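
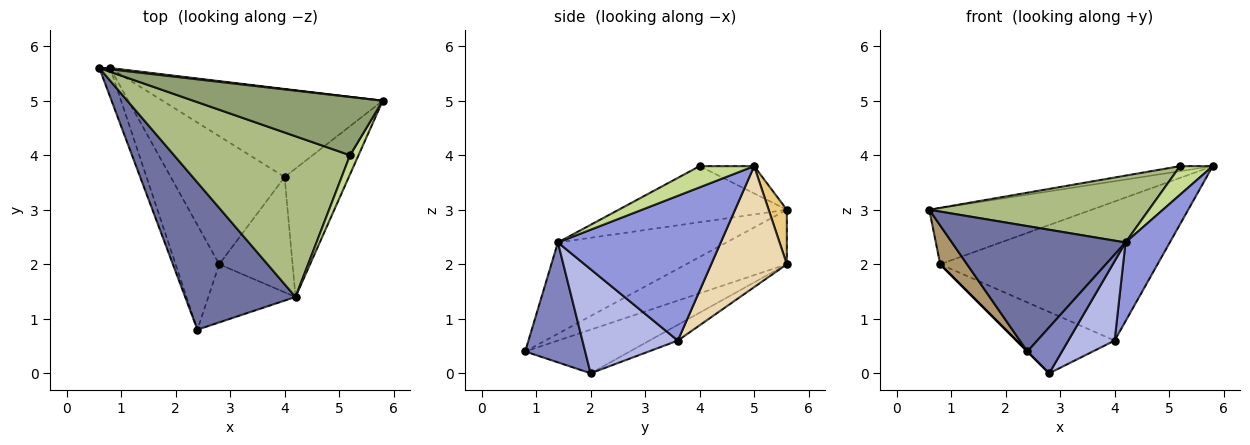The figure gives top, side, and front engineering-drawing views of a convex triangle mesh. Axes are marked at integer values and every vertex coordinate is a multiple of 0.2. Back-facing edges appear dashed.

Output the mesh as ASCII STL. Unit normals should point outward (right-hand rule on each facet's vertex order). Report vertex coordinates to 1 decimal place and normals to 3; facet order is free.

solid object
 facet normal -0.533 -0.549 0.644
  outer loop
   vertex 4.2 1.4 2.4
   vertex 0.6 5.6 3.0
   vertex 2.4 0.8 0.4
  endloop
 endfacet
 facet normal 0.733 -0.422 -0.533
  outer loop
   vertex 4.2 1.4 2.4
   vertex 2.4 0.8 0.4
   vertex 2.8 2.0 0.0
  endloop
 endfacet
 facet normal 0.887 -0.241 -0.393
  outer loop
   vertex 4.0 3.6 0.6
   vertex 5.8 5.0 3.8
   vertex 4.2 1.4 2.4
  endloop
 endfacet
 facet normal 0.760 -0.369 -0.535
  outer loop
   vertex 4.0 3.6 0.6
   vertex 4.2 1.4 2.4
   vertex 2.8 2.0 0.0
  endloop
 endfacet
 facet normal -0.142 0.085 0.986
  outer loop
   vertex 5.2 4.0 3.8
   vertex 5.8 5.0 3.8
   vertex 0.6 5.6 3.0
  endloop
 endfacet
 facet normal -0.282 -0.368 0.886
  outer loop
   vertex 5.2 4.0 3.8
   vertex 0.6 5.6 3.0
   vertex 4.2 1.4 2.4
  endloop
 endfacet
 facet normal 0.811 -0.487 0.324
  outer loop
   vertex 5.2 4.0 3.8
   vertex 4.2 1.4 2.4
   vertex 5.8 5.0 3.8
  endloop
 endfacet
 facet normal -0.124 0.428 -0.895
  outer loop
   vertex 0.8 5.6 2.0
   vertex 4.0 3.6 0.6
   vertex 2.8 2.0 0.0
  endloop
 endfacet
 facet normal -0.949 -0.253 -0.190
  outer loop
   vertex 0.8 5.6 2.0
   vertex 2.4 0.8 0.4
   vertex 0.6 5.6 3.0
  endloop
 endfacet
 facet normal -0.707 0.000 -0.707
  outer loop
   vertex 0.8 5.6 2.0
   vertex 2.8 2.0 0.0
   vertex 2.4 0.8 0.4
  endloop
 endfacet
 facet normal 0.111 0.994 0.022
  outer loop
   vertex 0.8 5.6 2.0
   vertex 0.6 5.6 3.0
   vertex 5.8 5.0 3.8
  endloop
 endfacet
 facet normal 0.282 0.811 -0.513
  outer loop
   vertex 0.8 5.6 2.0
   vertex 5.8 5.0 3.8
   vertex 4.0 3.6 0.6
  endloop
 endfacet
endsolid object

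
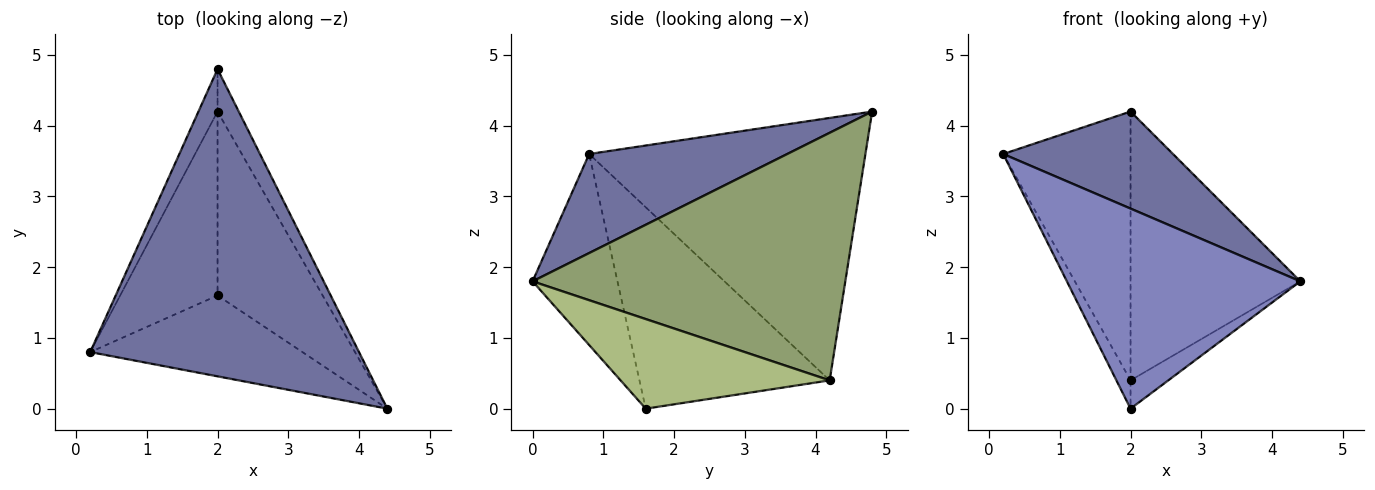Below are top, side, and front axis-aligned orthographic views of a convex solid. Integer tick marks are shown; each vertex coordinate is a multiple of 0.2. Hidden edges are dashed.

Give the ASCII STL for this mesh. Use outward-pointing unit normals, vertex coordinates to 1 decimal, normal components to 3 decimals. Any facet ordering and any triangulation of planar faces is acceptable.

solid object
 facet normal 0.331 -0.284 0.900
  outer loop
   vertex 2.0 4.8 4.2
   vertex 0.2 0.8 3.6
   vertex 4.4 0.0 1.8
  endloop
 endfacet
 facet normal -0.319 -0.879 -0.355
  outer loop
   vertex 2.0 1.6 0.0
   vertex 4.4 0.0 1.8
   vertex 0.2 0.8 3.6
  endloop
 endfacet
 facet normal -0.906 0.418 -0.066
  outer loop
   vertex 2.0 4.2 0.4
   vertex 0.2 0.8 3.6
   vertex 2.0 4.8 4.2
  endloop
 endfacet
 facet normal -0.898 0.067 -0.434
  outer loop
   vertex 2.0 4.2 0.4
   vertex 2.0 1.6 0.0
   vertex 0.2 0.8 3.6
  endloop
 endfacet
 facet normal 0.876 0.476 -0.075
  outer loop
   vertex 2.0 4.2 0.4
   vertex 2.0 4.8 4.2
   vertex 4.4 0.0 1.8
  endloop
 endfacet
 facet normal 0.644 0.116 -0.756
  outer loop
   vertex 2.0 4.2 0.4
   vertex 4.4 0.0 1.8
   vertex 2.0 1.6 0.0
  endloop
 endfacet
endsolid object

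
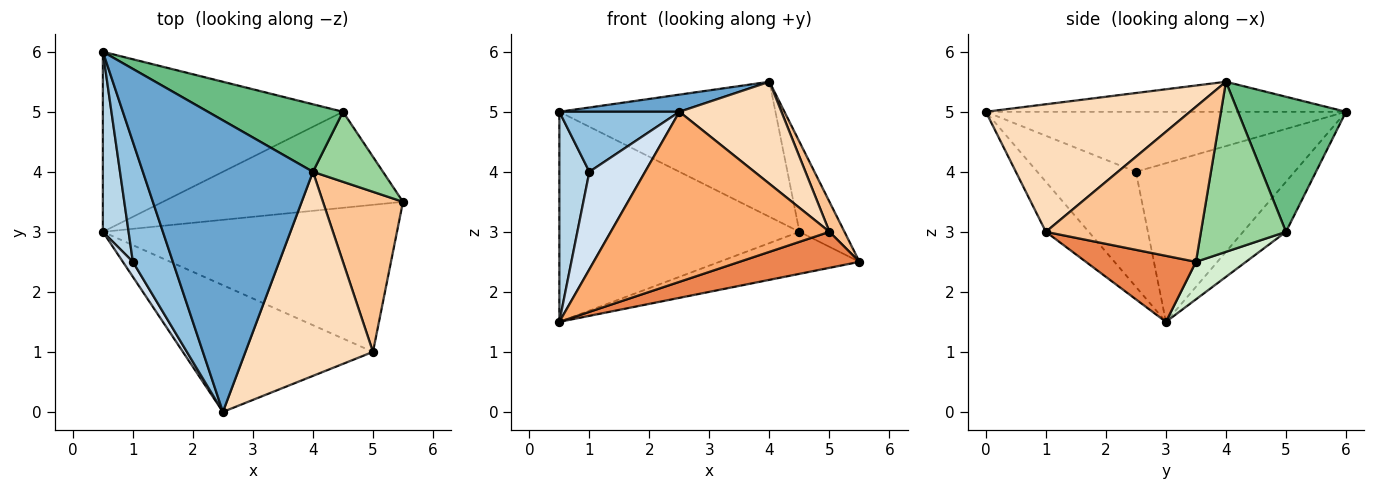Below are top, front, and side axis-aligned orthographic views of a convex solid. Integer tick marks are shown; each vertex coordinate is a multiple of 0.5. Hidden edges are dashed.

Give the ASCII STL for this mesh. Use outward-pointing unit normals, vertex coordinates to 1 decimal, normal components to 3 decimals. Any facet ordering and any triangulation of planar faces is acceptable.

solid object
 facet normal -0.173 -0.058 0.983
  outer loop
   vertex 4.0 4.0 5.5
   vertex 0.5 6.0 5.0
   vertex 2.5 0.0 5.0
  endloop
 endfacet
 facet normal -0.802 -0.267 0.535
  outer loop
   vertex 1.0 2.5 4.0
   vertex 2.5 0.0 5.0
   vertex 0.5 6.0 5.0
  endloop
 endfacet
 facet normal -0.970 -0.184 0.157
  outer loop
   vertex 1.0 2.5 4.0
   vertex 0.5 6.0 5.0
   vertex 0.5 3.0 1.5
  endloop
 endfacet
 facet normal -0.868 -0.491 0.075
  outer loop
   vertex 1.0 2.5 4.0
   vertex 0.5 3.0 1.5
   vertex 2.5 0.0 5.0
  endloop
 endfacet
 facet normal 0.213 -0.232 -0.949
  outer loop
   vertex 5.0 1.0 3.0
   vertex 0.5 3.0 1.5
   vertex 5.5 3.5 2.5
  endloop
 endfacet
 facet normal -0.155 -0.792 -0.590
  outer loop
   vertex 5.0 1.0 3.0
   vertex 2.5 0.0 5.0
   vertex 0.5 3.0 1.5
  endloop
 endfacet
 facet normal 0.885 -0.086 0.457
  outer loop
   vertex 5.0 1.0 3.0
   vertex 5.5 3.5 2.5
   vertex 4.0 4.0 5.5
  endloop
 endfacet
 facet normal 0.667 -0.333 0.667
  outer loop
   vertex 5.0 1.0 3.0
   vertex 4.0 4.0 5.5
   vertex 2.5 0.0 5.0
  endloop
 endfacet
 facet normal 0.408 0.816 0.408
  outer loop
   vertex 4.5 5.0 3.0
   vertex 0.5 6.0 5.0
   vertex 4.0 4.0 5.5
  endloop
 endfacet
 facet normal 0.831 0.440 0.342
  outer loop
   vertex 4.5 5.0 3.0
   vertex 4.0 4.0 5.5
   vertex 5.5 3.5 2.5
  endloop
 endfacet
 facet normal -0.134 0.752 -0.645
  outer loop
   vertex 4.5 5.0 3.0
   vertex 0.5 3.0 1.5
   vertex 0.5 6.0 5.0
  endloop
 endfacet
 facet normal 0.142 0.397 -0.907
  outer loop
   vertex 4.5 5.0 3.0
   vertex 5.5 3.5 2.5
   vertex 0.5 3.0 1.5
  endloop
 endfacet
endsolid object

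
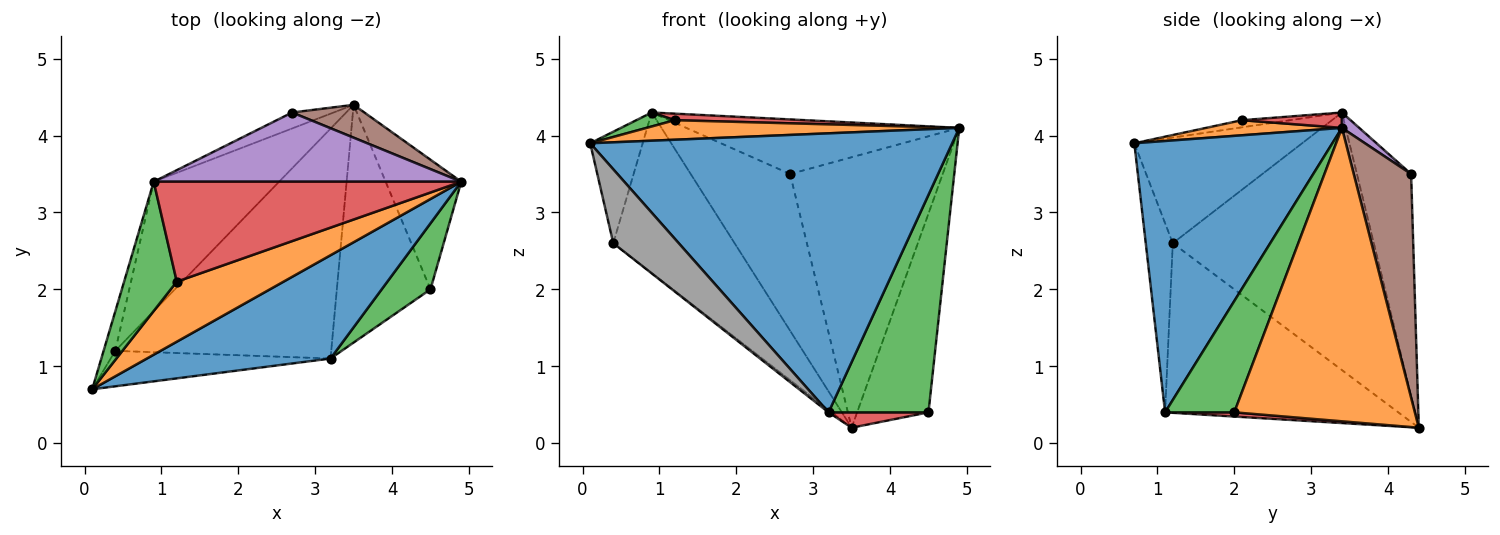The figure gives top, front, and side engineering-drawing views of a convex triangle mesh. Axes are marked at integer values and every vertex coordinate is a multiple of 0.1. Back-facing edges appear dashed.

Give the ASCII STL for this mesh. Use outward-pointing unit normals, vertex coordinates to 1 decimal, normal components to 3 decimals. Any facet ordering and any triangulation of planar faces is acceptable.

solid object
 facet normal 0.456 -0.834 0.309
  outer loop
   vertex 3.2 1.1 0.4
   vertex 4.9 3.4 4.1
   vertex 0.1 0.7 3.9
  endloop
 endfacet
 facet normal 0.133 -0.307 0.942
  outer loop
   vertex 1.2 2.1 4.2
   vertex 0.1 0.7 3.9
   vertex 4.9 3.4 4.1
  endloop
 endfacet
 facet normal -0.133 -0.107 0.985
  outer loop
   vertex 1.2 2.1 4.2
   vertex 0.9 3.4 4.3
   vertex 0.1 0.7 3.9
  endloop
 endfacet
 facet normal 0.050 -0.065 0.997
  outer loop
   vertex 1.2 2.1 4.2
   vertex 4.9 3.4 4.1
   vertex 0.9 3.4 4.3
  endloop
 endfacet
 facet normal 0.039 0.619 0.785
  outer loop
   vertex 2.7 4.3 3.5
   vertex 0.9 3.4 4.3
   vertex 4.9 3.4 4.1
  endloop
 endfacet
 facet normal 0.350 0.930 0.113
  outer loop
   vertex 2.7 4.3 3.5
   vertex 4.9 3.4 4.1
   vertex 3.5 4.4 0.2
  endloop
 endfacet
 facet normal -0.477 0.874 -0.089
  outer loop
   vertex 2.7 4.3 3.5
   vertex 3.5 4.4 0.2
   vertex 0.9 3.4 4.3
  endloop
 endfacet
 facet normal -0.349 -0.845 -0.405
  outer loop
   vertex 0.4 1.2 2.6
   vertex 3.2 1.1 0.4
   vertex 0.1 0.7 3.9
  endloop
 endfacet
 facet normal -0.618 0.008 -0.786
  outer loop
   vertex 0.4 1.2 2.6
   vertex 3.5 4.4 0.2
   vertex 3.2 1.1 0.4
  endloop
 endfacet
 facet normal -0.949 0.297 -0.105
  outer loop
   vertex 0.4 1.2 2.6
   vertex 0.1 0.7 3.9
   vertex 0.9 3.4 4.3
  endloop
 endfacet
 facet normal -0.790 0.477 -0.385
  outer loop
   vertex 0.4 1.2 2.6
   vertex 0.9 3.4 4.3
   vertex 3.5 4.4 0.2
  endloop
 endfacet
 facet normal 0.904 0.357 -0.233
  outer loop
   vertex 4.5 2.0 0.4
   vertex 3.5 4.4 0.2
   vertex 4.9 3.4 4.1
  endloop
 endfacet
 facet normal 0.552 -0.798 0.242
  outer loop
   vertex 4.5 2.0 0.4
   vertex 4.9 3.4 4.1
   vertex 3.2 1.1 0.4
  endloop
 endfacet
 facet normal 0.045 -0.064 -0.997
  outer loop
   vertex 4.5 2.0 0.4
   vertex 3.2 1.1 0.4
   vertex 3.5 4.4 0.2
  endloop
 endfacet
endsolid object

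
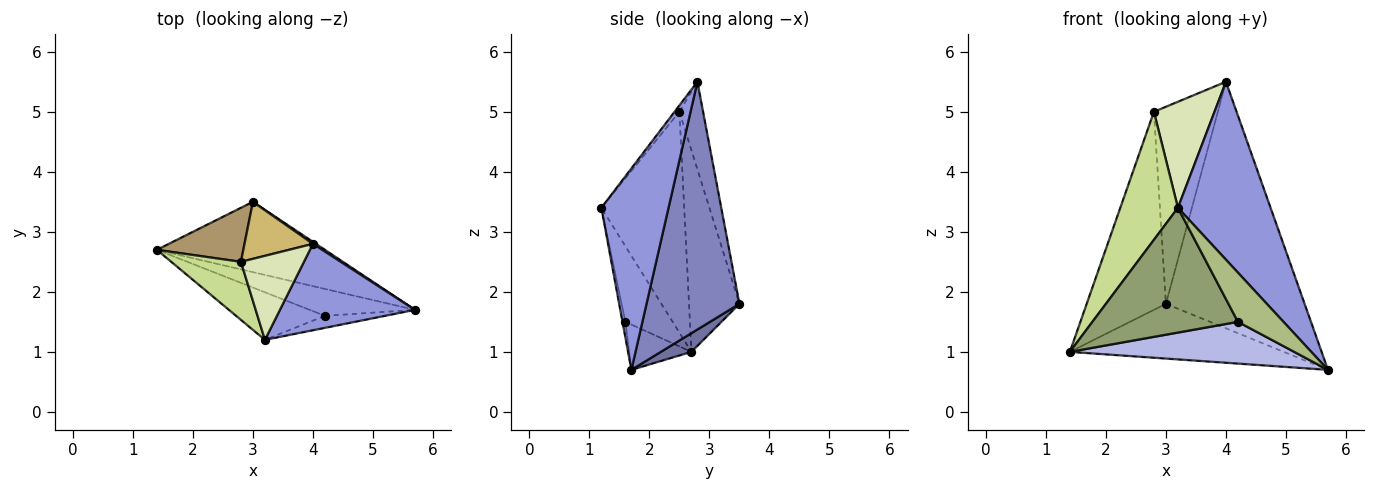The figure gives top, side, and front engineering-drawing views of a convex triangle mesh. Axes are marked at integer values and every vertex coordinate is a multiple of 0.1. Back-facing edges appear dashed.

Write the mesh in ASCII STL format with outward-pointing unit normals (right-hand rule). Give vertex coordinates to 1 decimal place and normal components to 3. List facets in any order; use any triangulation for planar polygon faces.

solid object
 facet normal 0.087 0.612 -0.786
  outer loop
   vertex 3.0 3.5 1.8
   vertex 5.7 1.7 0.7
   vertex 1.4 2.7 1.0
  endloop
 endfacet
 facet normal 0.557 0.831 0.007
  outer loop
   vertex 4.0 2.8 5.5
   vertex 5.7 1.7 0.7
   vertex 3.0 3.5 1.8
  endloop
 endfacet
 facet normal 0.546 -0.754 0.366
  outer loop
   vertex 3.2 1.2 3.4
   vertex 5.7 1.7 0.7
   vertex 4.0 2.8 5.5
  endloop
 endfacet
 facet normal -0.227 -0.818 -0.528
  outer loop
   vertex 4.2 1.6 1.5
   vertex 1.4 2.7 1.0
   vertex 5.7 1.7 0.7
  endloop
 endfacet
 facet normal -0.290 -0.894 -0.341
  outer loop
   vertex 4.2 1.6 1.5
   vertex 3.2 1.2 3.4
   vertex 1.4 2.7 1.0
  endloop
 endfacet
 facet normal -0.061 -0.970 -0.237
  outer loop
   vertex 4.2 1.6 1.5
   vertex 5.7 1.7 0.7
   vertex 3.2 1.2 3.4
  endloop
 endfacet
 facet normal -0.795 -0.553 0.251
  outer loop
   vertex 2.8 2.5 5.0
   vertex 1.4 2.7 1.0
   vertex 3.2 1.2 3.4
  endloop
 endfacet
 facet normal -0.063 -0.782 0.620
  outer loop
   vertex 2.8 2.5 5.0
   vertex 3.2 1.2 3.4
   vertex 4.0 2.8 5.5
  endloop
 endfacet
 facet normal -0.523 0.822 0.224
  outer loop
   vertex 2.8 2.5 5.0
   vertex 3.0 3.5 1.8
   vertex 1.4 2.7 1.0
  endloop
 endfacet
 facet normal -0.335 0.905 0.262
  outer loop
   vertex 2.8 2.5 5.0
   vertex 4.0 2.8 5.5
   vertex 3.0 3.5 1.8
  endloop
 endfacet
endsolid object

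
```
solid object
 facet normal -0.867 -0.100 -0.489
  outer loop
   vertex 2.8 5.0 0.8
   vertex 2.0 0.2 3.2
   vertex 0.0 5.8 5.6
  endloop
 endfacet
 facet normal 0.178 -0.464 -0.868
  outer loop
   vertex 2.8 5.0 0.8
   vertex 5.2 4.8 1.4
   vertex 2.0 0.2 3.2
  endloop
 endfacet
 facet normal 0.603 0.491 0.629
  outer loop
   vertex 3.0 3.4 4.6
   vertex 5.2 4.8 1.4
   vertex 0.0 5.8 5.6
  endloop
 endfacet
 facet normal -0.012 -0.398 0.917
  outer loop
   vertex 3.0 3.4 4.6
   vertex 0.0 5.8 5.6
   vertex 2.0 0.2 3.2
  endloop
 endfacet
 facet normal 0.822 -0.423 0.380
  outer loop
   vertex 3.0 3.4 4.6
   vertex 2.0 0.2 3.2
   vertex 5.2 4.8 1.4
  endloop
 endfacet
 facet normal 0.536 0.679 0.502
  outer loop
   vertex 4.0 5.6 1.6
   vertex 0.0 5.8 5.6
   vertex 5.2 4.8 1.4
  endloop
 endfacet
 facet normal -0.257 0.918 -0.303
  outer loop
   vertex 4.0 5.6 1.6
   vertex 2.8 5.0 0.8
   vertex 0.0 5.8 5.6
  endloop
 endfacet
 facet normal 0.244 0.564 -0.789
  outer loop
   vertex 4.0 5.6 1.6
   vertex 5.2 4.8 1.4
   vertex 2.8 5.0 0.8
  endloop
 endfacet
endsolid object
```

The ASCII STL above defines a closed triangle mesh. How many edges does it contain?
12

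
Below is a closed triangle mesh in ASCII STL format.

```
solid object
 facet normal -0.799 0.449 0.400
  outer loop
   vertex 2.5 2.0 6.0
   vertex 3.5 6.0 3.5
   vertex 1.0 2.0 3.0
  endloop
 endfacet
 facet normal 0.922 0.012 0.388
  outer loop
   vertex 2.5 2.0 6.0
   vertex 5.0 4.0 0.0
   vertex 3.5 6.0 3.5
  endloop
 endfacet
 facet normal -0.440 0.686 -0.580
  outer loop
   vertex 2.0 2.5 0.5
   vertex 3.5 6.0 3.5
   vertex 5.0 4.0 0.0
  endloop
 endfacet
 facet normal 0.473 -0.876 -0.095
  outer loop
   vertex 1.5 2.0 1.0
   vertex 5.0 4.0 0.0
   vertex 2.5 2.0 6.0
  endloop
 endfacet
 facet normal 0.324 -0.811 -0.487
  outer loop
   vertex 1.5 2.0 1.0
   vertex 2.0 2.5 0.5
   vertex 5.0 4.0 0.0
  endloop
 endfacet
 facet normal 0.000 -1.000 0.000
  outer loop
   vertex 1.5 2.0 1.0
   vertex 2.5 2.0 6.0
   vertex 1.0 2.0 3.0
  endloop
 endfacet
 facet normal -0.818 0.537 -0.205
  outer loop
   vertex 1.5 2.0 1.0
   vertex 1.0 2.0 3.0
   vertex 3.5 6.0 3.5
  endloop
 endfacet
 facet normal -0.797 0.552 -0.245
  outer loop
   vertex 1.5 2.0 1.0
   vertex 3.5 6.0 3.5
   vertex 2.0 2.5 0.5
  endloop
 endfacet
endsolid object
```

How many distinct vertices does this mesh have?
6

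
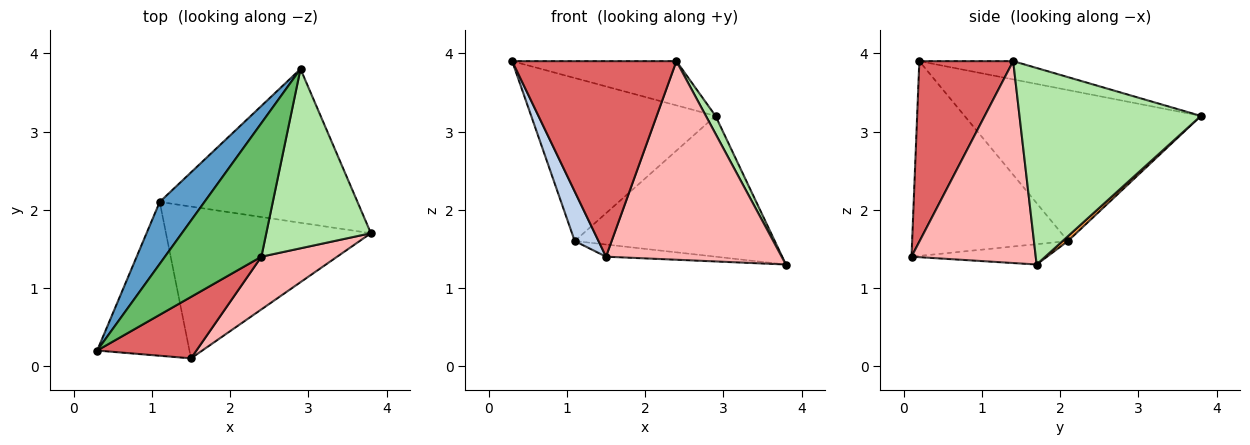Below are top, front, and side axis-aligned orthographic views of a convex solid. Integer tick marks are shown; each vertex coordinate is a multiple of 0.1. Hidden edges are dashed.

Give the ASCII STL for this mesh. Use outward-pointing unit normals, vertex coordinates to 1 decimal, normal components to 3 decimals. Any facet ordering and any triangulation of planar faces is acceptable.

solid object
 facet normal -0.768 0.599 0.228
  outer loop
   vertex 1.1 2.1 1.6
   vertex 0.3 0.2 3.9
   vertex 2.9 3.8 3.2
  endloop
 endfacet
 facet normal -0.895 -0.137 -0.424
  outer loop
   vertex 1.1 2.1 1.6
   vertex 1.5 0.1 1.4
   vertex 0.3 0.2 3.9
  endloop
 endfacet
 facet normal 0.018 0.675 -0.738
  outer loop
   vertex 1.1 2.1 1.6
   vertex 2.9 3.8 3.2
   vertex 3.8 1.7 1.3
  endloop
 endfacet
 facet normal -0.098 0.080 -0.992
  outer loop
   vertex 1.1 2.1 1.6
   vertex 3.8 1.7 1.3
   vertex 1.5 0.1 1.4
  endloop
 endfacet
 facet normal -0.177 0.309 0.934
  outer loop
   vertex 2.4 1.4 3.9
   vertex 2.9 3.8 3.2
   vertex 0.3 0.2 3.9
  endloop
 endfacet
 facet normal 0.882 -0.047 0.469
  outer loop
   vertex 2.4 1.4 3.9
   vertex 3.8 1.7 1.3
   vertex 2.9 3.8 3.2
  endloop
 endfacet
 facet normal 0.479 -0.838 0.263
  outer loop
   vertex 2.4 1.4 3.9
   vertex 0.3 0.2 3.9
   vertex 1.5 0.1 1.4
  endloop
 endfacet
 facet normal 0.564 -0.798 0.212
  outer loop
   vertex 2.4 1.4 3.9
   vertex 1.5 0.1 1.4
   vertex 3.8 1.7 1.3
  endloop
 endfacet
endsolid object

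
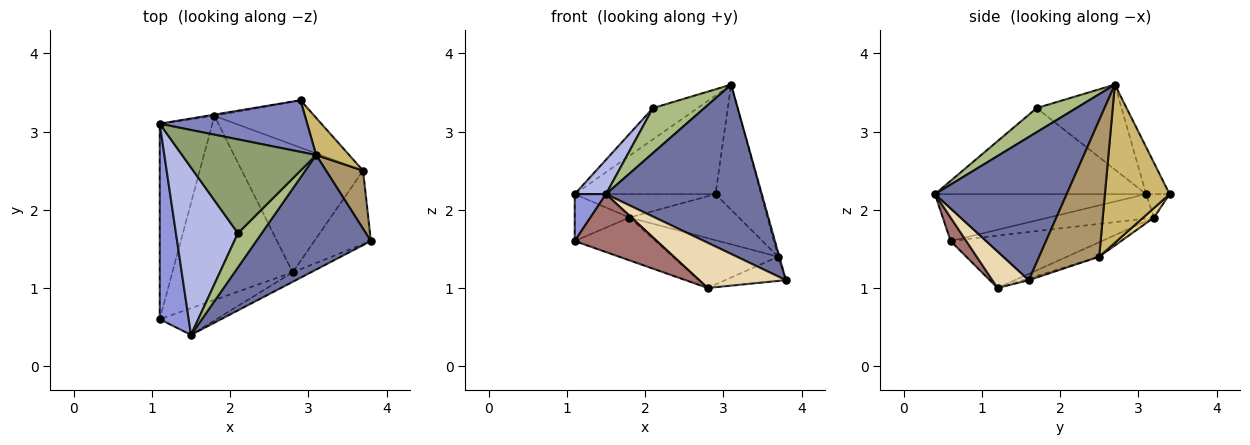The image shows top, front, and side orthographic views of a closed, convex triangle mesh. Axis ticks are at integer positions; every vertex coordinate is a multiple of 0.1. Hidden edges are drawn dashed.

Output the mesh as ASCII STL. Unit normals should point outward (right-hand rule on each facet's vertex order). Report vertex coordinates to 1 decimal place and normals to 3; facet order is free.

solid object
 facet normal 0.574 -0.678 0.459
  outer loop
   vertex 3.1 2.7 3.6
   vertex 1.5 0.4 2.2
   vertex 3.8 1.6 1.1
  endloop
 endfacet
 facet normal -0.146 0.876 0.459
  outer loop
   vertex 2.9 3.4 2.2
   vertex 1.1 3.1 2.2
   vertex 3.1 2.7 3.6
  endloop
 endfacet
 facet normal -0.844 -0.125 0.521
  outer loop
   vertex 1.1 0.6 1.6
   vertex 1.5 0.4 2.2
   vertex 1.1 3.1 2.2
  endloop
 endfacet
 facet normal -0.806 -0.119 0.580
  outer loop
   vertex 2.1 1.7 3.3
   vertex 1.1 3.1 2.2
   vertex 1.5 0.4 2.2
  endloop
 endfacet
 facet normal -0.515 0.271 0.813
  outer loop
   vertex 2.1 1.7 3.3
   vertex 3.1 2.7 3.6
   vertex 1.1 3.1 2.2
  endloop
 endfacet
 facet normal 0.523 -0.678 0.516
  outer loop
   vertex 2.1 1.7 3.3
   vertex 1.5 0.4 2.2
   vertex 3.1 2.7 3.6
  endloop
 endfacet
 facet normal -0.164 0.985 -0.055
  outer loop
   vertex 1.8 3.2 1.9
   vertex 1.1 3.1 2.2
   vertex 2.9 3.4 2.2
  endloop
 endfacet
 facet normal -0.410 0.213 -0.887
  outer loop
   vertex 1.8 3.2 1.9
   vertex 1.1 0.6 1.6
   vertex 1.1 3.1 2.2
  endloop
 endfacet
 facet normal 0.965 0.020 0.261
  outer loop
   vertex 3.7 2.5 1.4
   vertex 3.1 2.7 3.6
   vertex 3.8 1.6 1.1
  endloop
 endfacet
 facet normal 0.806 0.567 0.168
  outer loop
   vertex 3.7 2.5 1.4
   vertex 2.9 3.4 2.2
   vertex 3.1 2.7 3.6
  endloop
 endfacet
 facet normal 0.068 0.696 -0.715
  outer loop
   vertex 3.7 2.5 1.4
   vertex 1.8 3.2 1.9
   vertex 2.9 3.4 2.2
  endloop
 endfacet
 facet normal 0.381 -0.905 -0.190
  outer loop
   vertex 2.8 1.2 1.0
   vertex 3.8 1.6 1.1
   vertex 1.5 0.4 2.2
  endloop
 endfacet
 facet normal 0.170 -0.895 -0.412
  outer loop
   vertex 2.8 1.2 1.0
   vertex 1.5 0.4 2.2
   vertex 1.1 0.6 1.6
  endloop
 endfacet
 facet normal -0.390 0.209 -0.897
  outer loop
   vertex 2.8 1.2 1.0
   vertex 1.1 0.6 1.6
   vertex 1.8 3.2 1.9
  endloop
 endfacet
 facet normal -0.030 0.313 -0.949
  outer loop
   vertex 2.8 1.2 1.0
   vertex 3.7 2.5 1.4
   vertex 3.8 1.6 1.1
  endloop
 endfacet
 facet normal -0.111 0.361 -0.926
  outer loop
   vertex 2.8 1.2 1.0
   vertex 1.8 3.2 1.9
   vertex 3.7 2.5 1.4
  endloop
 endfacet
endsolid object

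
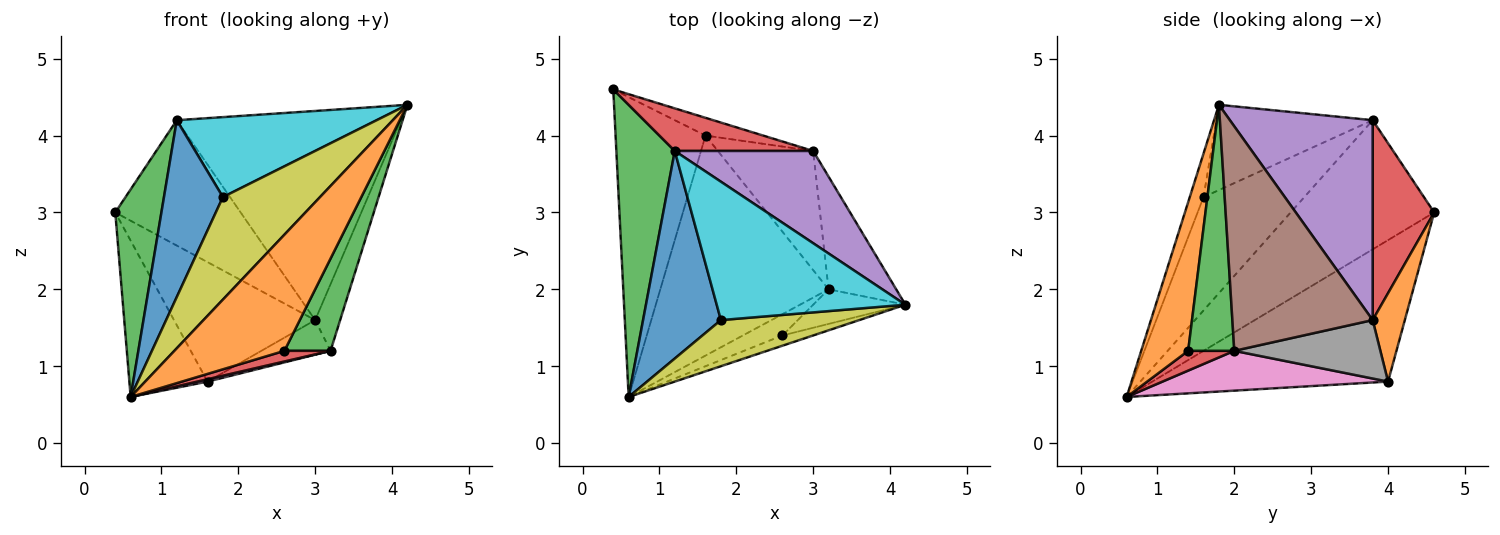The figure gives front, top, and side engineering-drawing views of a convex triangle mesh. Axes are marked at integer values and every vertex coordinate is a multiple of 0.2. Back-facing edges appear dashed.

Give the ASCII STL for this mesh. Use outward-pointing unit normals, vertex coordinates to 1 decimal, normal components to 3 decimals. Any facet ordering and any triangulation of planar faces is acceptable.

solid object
 facet normal -0.813 0.269 -0.517
  outer loop
   vertex 1.6 4.0 0.8
   vertex 0.6 0.6 0.6
   vertex 0.4 4.6 3.0
  endloop
 endfacet
 facet normal 0.220 0.965 -0.143
  outer loop
   vertex 1.6 4.0 0.8
   vertex 0.4 4.6 3.0
   vertex 3.0 3.8 1.6
  endloop
 endfacet
 facet normal -0.874 -0.281 0.396
  outer loop
   vertex 1.2 3.8 4.2
   vertex 0.4 4.6 3.0
   vertex 0.6 0.6 0.6
  endloop
 endfacet
 facet normal 0.421 0.859 0.292
  outer loop
   vertex 1.2 3.8 4.2
   vertex 3.0 3.8 1.6
   vertex 0.4 4.6 3.0
  endloop
 endfacet
 facet normal 0.504 0.790 0.349
  outer loop
   vertex 1.2 3.8 4.2
   vertex 4.2 1.8 4.4
   vertex 3.0 3.8 1.6
  endloop
 endfacet
 facet normal 0.944 0.168 -0.284
  outer loop
   vertex 3.2 2.0 1.2
   vertex 3.0 3.8 1.6
   vertex 4.2 1.8 4.4
  endloop
 endfacet
 facet normal 0.230 -0.010 -0.973
  outer loop
   vertex 3.2 2.0 1.2
   vertex 0.6 0.6 0.6
   vertex 1.6 4.0 0.8
  endloop
 endfacet
 facet normal 0.507 0.240 -0.828
  outer loop
   vertex 3.2 2.0 1.2
   vertex 1.6 4.0 0.8
   vertex 3.0 3.8 1.6
  endloop
 endfacet
 facet normal -0.128 -0.904 0.407
  outer loop
   vertex 1.8 1.6 3.2
   vertex 0.6 0.6 0.6
   vertex 4.2 1.8 4.4
  endloop
 endfacet
 facet normal -0.364 -0.466 0.806
  outer loop
   vertex 1.8 1.6 3.2
   vertex 4.2 1.8 4.4
   vertex 1.2 3.8 4.2
  endloop
 endfacet
 facet normal -0.743 -0.434 0.510
  outer loop
   vertex 1.8 1.6 3.2
   vertex 1.2 3.8 4.2
   vertex 0.6 0.6 0.6
  endloop
 endfacet
 facet normal 0.391 -0.917 -0.081
  outer loop
   vertex 2.6 1.4 1.2
   vertex 4.2 1.8 4.4
   vertex 0.6 0.6 0.6
  endloop
 endfacet
 facet normal 0.683 -0.683 -0.256
  outer loop
   vertex 2.6 1.4 1.2
   vertex 3.2 2.0 1.2
   vertex 4.2 1.8 4.4
  endloop
 endfacet
 facet normal 0.408 -0.408 -0.816
  outer loop
   vertex 2.6 1.4 1.2
   vertex 0.6 0.6 0.6
   vertex 3.2 2.0 1.2
  endloop
 endfacet
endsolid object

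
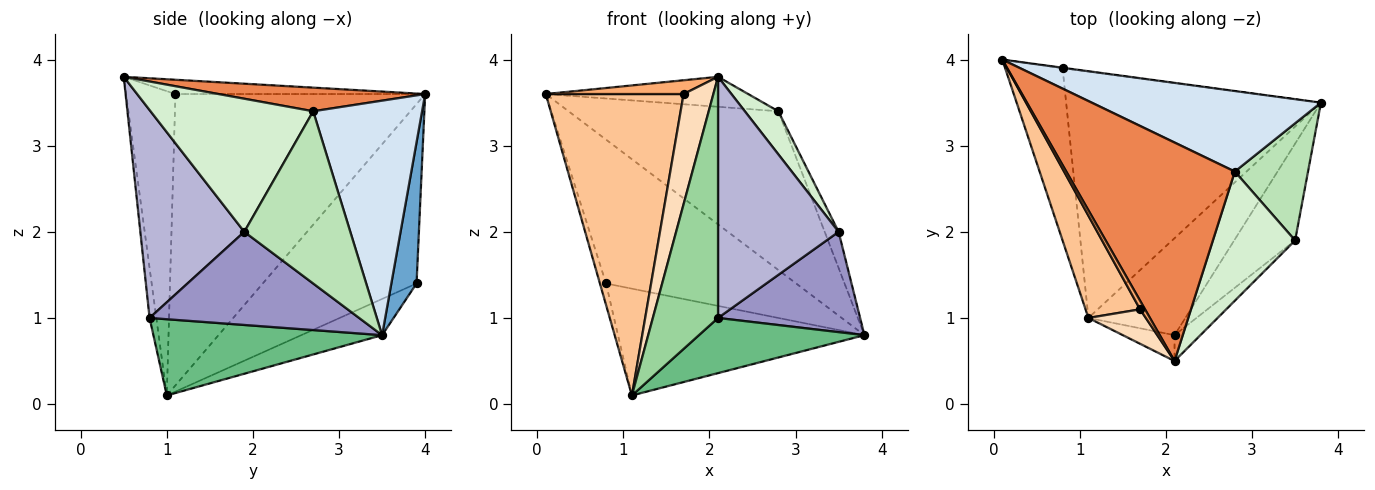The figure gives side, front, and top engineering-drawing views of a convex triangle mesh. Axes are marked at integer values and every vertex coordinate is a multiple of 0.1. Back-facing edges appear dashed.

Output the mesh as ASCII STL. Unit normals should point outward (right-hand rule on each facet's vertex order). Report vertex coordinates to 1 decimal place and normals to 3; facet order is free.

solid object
 facet normal 0.132 0.991 -0.003
  outer loop
   vertex 0.8 3.9 1.4
   vertex 0.1 4.0 3.6
   vertex 3.8 3.5 0.8
  endloop
 endfacet
 facet normal -0.952 0.038 -0.305
  outer loop
   vertex 0.8 3.9 1.4
   vertex 1.1 1.0 0.1
   vertex 0.1 4.0 3.6
  endloop
 endfacet
 facet normal -0.129 0.394 -0.910
  outer loop
   vertex 0.8 3.9 1.4
   vertex 3.8 3.5 0.8
   vertex 1.1 1.0 0.1
  endloop
 endfacet
 facet normal 0.420 0.809 0.411
  outer loop
   vertex 2.8 2.7 3.4
   vertex 3.8 3.5 0.8
   vertex 0.1 4.0 3.6
  endloop
 endfacet
 facet normal 0.138 0.135 0.981
  outer loop
   vertex 2.8 2.7 3.4
   vertex 0.1 4.0 3.6
   vertex 2.1 0.5 3.8
  endloop
 endfacet
 facet normal -0.838 -0.462 0.289
  outer loop
   vertex 1.7 1.1 3.6
   vertex 2.1 0.5 3.8
   vertex 0.1 4.0 3.6
  endloop
 endfacet
 facet normal -0.864 -0.477 0.162
  outer loop
   vertex 1.7 1.1 3.6
   vertex 0.1 4.0 3.6
   vertex 1.1 1.0 0.1
  endloop
 endfacet
 facet normal -0.845 -0.510 0.159
  outer loop
   vertex 1.7 1.1 3.6
   vertex 1.1 1.0 0.1
   vertex 2.1 0.5 3.8
  endloop
 endfacet
 facet normal 0.564 -0.408 -0.718
  outer loop
   vertex 2.1 0.8 1.0
   vertex 1.1 1.0 0.1
   vertex 3.8 3.5 0.8
  endloop
 endfacet
 facet normal -0.102 -0.989 -0.106
  outer loop
   vertex 2.1 0.8 1.0
   vertex 2.1 0.5 3.8
   vertex 1.1 1.0 0.1
  endloop
 endfacet
 facet normal 0.914 0.120 0.388
  outer loop
   vertex 3.5 1.9 2.0
   vertex 3.8 3.5 0.8
   vertex 2.8 2.7 3.4
  endloop
 endfacet
 facet normal 0.838 -0.173 0.518
  outer loop
   vertex 3.5 1.9 2.0
   vertex 2.8 2.7 3.4
   vertex 2.1 0.5 3.8
  endloop
 endfacet
 facet normal 0.728 -0.494 -0.476
  outer loop
   vertex 3.5 1.9 2.0
   vertex 2.1 0.8 1.0
   vertex 3.8 3.5 0.8
  endloop
 endfacet
 facet normal 0.651 -0.755 -0.081
  outer loop
   vertex 3.5 1.9 2.0
   vertex 2.1 0.5 3.8
   vertex 2.1 0.8 1.0
  endloop
 endfacet
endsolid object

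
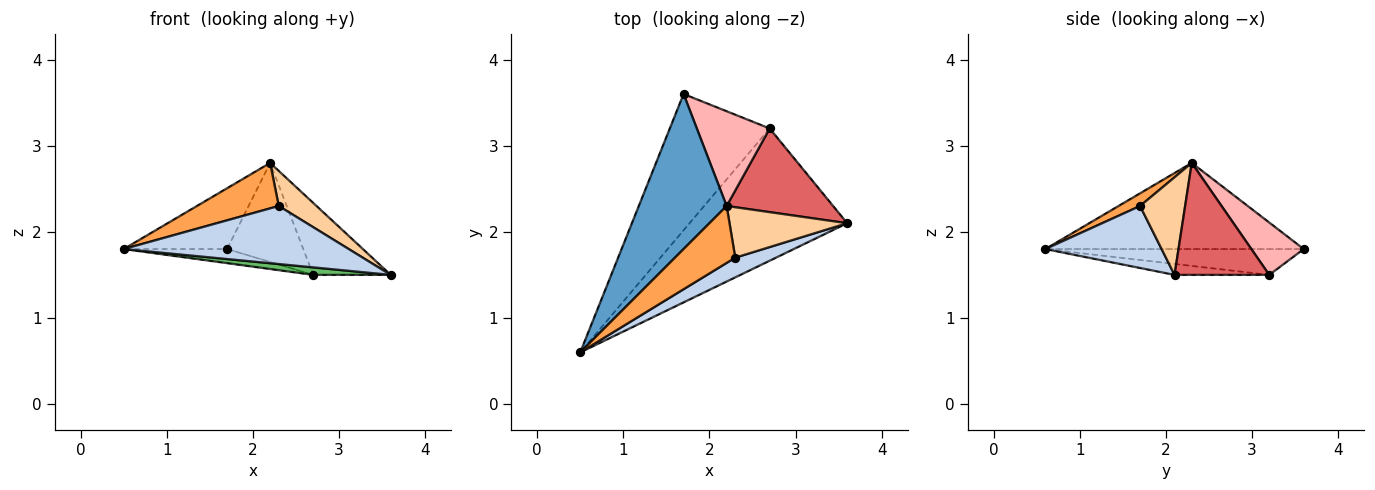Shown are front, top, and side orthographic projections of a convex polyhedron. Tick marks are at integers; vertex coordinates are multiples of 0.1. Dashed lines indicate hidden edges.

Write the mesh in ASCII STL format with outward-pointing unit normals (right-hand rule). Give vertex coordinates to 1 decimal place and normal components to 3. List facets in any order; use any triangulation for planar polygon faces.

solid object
 facet normal -0.674 0.270 0.688
  outer loop
   vertex 2.2 2.3 2.8
   vertex 1.7 3.6 1.8
   vertex 0.5 0.6 1.8
  endloop
 endfacet
 facet normal 0.439 -0.851 0.289
  outer loop
   vertex 2.3 1.7 2.3
   vertex 0.5 0.6 1.8
   vertex 3.6 2.1 1.5
  endloop
 endfacet
 facet normal 0.162 -0.616 0.771
  outer loop
   vertex 2.3 1.7 2.3
   vertex 2.2 2.3 2.8
   vertex 0.5 0.6 1.8
  endloop
 endfacet
 facet normal 0.563 -0.472 0.679
  outer loop
   vertex 2.3 1.7 2.3
   vertex 3.6 2.1 1.5
   vertex 2.2 2.3 2.8
  endloop
 endfacet
 facet normal -0.069 -0.056 -0.996
  outer loop
   vertex 2.7 3.2 1.5
   vertex 3.6 2.1 1.5
   vertex 0.5 0.6 1.8
  endloop
 endfacet
 facet normal -0.249 0.100 -0.963
  outer loop
   vertex 2.7 3.2 1.5
   vertex 0.5 0.6 1.8
   vertex 1.7 3.6 1.8
  endloop
 endfacet
 facet normal 0.623 0.510 0.593
  outer loop
   vertex 2.7 3.2 1.5
   vertex 2.2 2.3 2.8
   vertex 3.6 2.1 1.5
  endloop
 endfacet
 facet normal 0.445 0.647 0.619
  outer loop
   vertex 2.7 3.2 1.5
   vertex 1.7 3.6 1.8
   vertex 2.2 2.3 2.8
  endloop
 endfacet
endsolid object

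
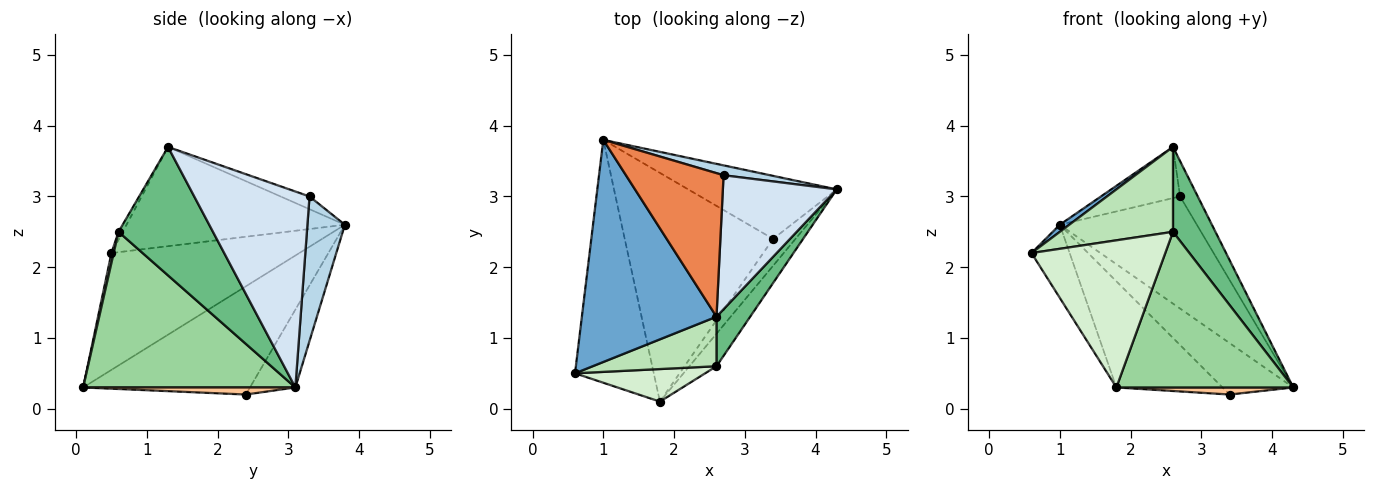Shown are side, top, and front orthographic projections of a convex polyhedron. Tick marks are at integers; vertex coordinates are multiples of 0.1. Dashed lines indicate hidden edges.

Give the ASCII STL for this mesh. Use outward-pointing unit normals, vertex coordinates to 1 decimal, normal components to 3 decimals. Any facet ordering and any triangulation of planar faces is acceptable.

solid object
 facet normal -0.593 -0.026 0.805
  outer loop
   vertex 2.6 1.3 3.7
   vertex 1.0 3.8 2.6
   vertex 0.6 0.5 2.2
  endloop
 endfacet
 facet normal -0.818 0.166 -0.551
  outer loop
   vertex 1.8 0.1 0.3
   vertex 0.6 0.5 2.2
   vertex 1.0 3.8 2.6
  endloop
 endfacet
 facet normal 0.263 0.961 0.085
  outer loop
   vertex 2.7 3.3 3.0
   vertex 4.3 3.1 0.3
   vertex 1.0 3.8 2.6
  endloop
 endfacet
 facet normal 0.857 0.131 0.498
  outer loop
   vertex 2.7 3.3 3.0
   vertex 2.6 1.3 3.7
   vertex 4.3 3.1 0.3
  endloop
 endfacet
 facet normal -0.122 0.333 0.935
  outer loop
   vertex 2.7 3.3 3.0
   vertex 1.0 3.8 2.6
   vertex 2.6 1.3 3.7
  endloop
 endfacet
 facet normal -0.376 0.586 -0.718
  outer loop
   vertex 3.4 2.4 0.2
   vertex 1.0 3.8 2.6
   vertex 4.3 3.1 0.3
  endloop
 endfacet
 facet normal 0.292 -0.243 -0.925
  outer loop
   vertex 3.4 2.4 0.2
   vertex 4.3 3.1 0.3
   vertex 1.8 0.1 0.3
  endloop
 endfacet
 facet normal -0.552 0.351 -0.757
  outer loop
   vertex 3.4 2.4 0.2
   vertex 1.8 0.1 0.3
   vertex 1.0 3.8 2.6
  endloop
 endfacet
 facet normal 0.887 -0.399 0.233
  outer loop
   vertex 2.6 0.6 2.5
   vertex 4.3 3.1 0.3
   vertex 2.6 1.3 3.7
  endloop
 endfacet
 facet normal 0.761 -0.635 -0.133
  outer loop
   vertex 2.6 0.6 2.5
   vertex 1.8 0.1 0.3
   vertex 4.3 3.1 0.3
  endloop
 endfacet
 facet normal -0.032 -0.863 0.504
  outer loop
   vertex 2.6 0.6 2.5
   vertex 2.6 1.3 3.7
   vertex 0.6 0.5 2.2
  endloop
 endfacet
 facet normal 0.016 -0.976 0.216
  outer loop
   vertex 2.6 0.6 2.5
   vertex 0.6 0.5 2.2
   vertex 1.8 0.1 0.3
  endloop
 endfacet
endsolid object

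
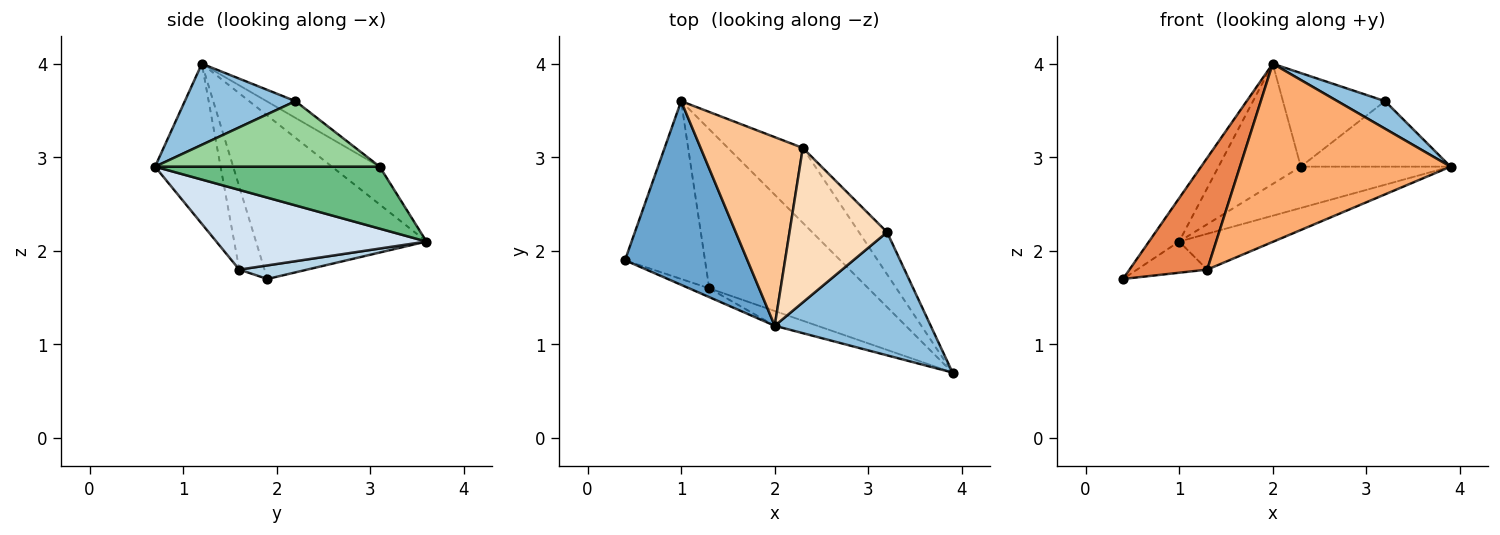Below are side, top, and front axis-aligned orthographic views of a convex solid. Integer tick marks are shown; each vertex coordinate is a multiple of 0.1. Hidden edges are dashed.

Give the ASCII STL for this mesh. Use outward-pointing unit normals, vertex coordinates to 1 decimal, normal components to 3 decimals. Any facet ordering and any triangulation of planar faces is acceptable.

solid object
 facet normal -0.792 0.140 0.594
  outer loop
   vertex 2.0 1.2 4.0
   vertex 1.0 3.6 2.1
   vertex 0.4 1.9 1.7
  endloop
 endfacet
 facet normal 0.453 -0.195 0.870
  outer loop
   vertex 3.2 2.2 3.6
   vertex 2.0 1.2 4.0
   vertex 3.9 0.7 2.9
  endloop
 endfacet
 facet normal 0.165 0.170 -0.971
  outer loop
   vertex 1.3 1.6 1.8
   vertex 0.4 1.9 1.7
   vertex 1.0 3.6 2.1
  endloop
 endfacet
 facet normal 0.439 0.197 -0.876
  outer loop
   vertex 1.3 1.6 1.8
   vertex 1.0 3.6 2.1
   vertex 3.9 0.7 2.9
  endloop
 endfacet
 facet normal -0.308 -0.949 -0.074
  outer loop
   vertex 1.3 1.6 1.8
   vertex 2.0 1.2 4.0
   vertex 0.4 1.9 1.7
  endloop
 endfacet
 facet normal -0.296 -0.952 -0.079
  outer loop
   vertex 1.3 1.6 1.8
   vertex 3.9 0.7 2.9
   vertex 2.0 1.2 4.0
  endloop
 endfacet
 facet normal -0.298 0.513 0.805
  outer loop
   vertex 2.3 3.1 2.9
   vertex 1.0 3.6 2.1
   vertex 2.0 1.2 4.0
  endloop
 endfacet
 facet normal -0.145 0.513 0.846
  outer loop
   vertex 2.3 3.1 2.9
   vertex 2.0 1.2 4.0
   vertex 3.2 2.2 3.6
  endloop
 endfacet
 facet normal 0.587 0.391 -0.709
  outer loop
   vertex 2.3 3.1 2.9
   vertex 3.9 0.7 2.9
   vertex 1.0 3.6 2.1
  endloop
 endfacet
 facet normal 0.784 0.522 -0.336
  outer loop
   vertex 2.3 3.1 2.9
   vertex 3.2 2.2 3.6
   vertex 3.9 0.7 2.9
  endloop
 endfacet
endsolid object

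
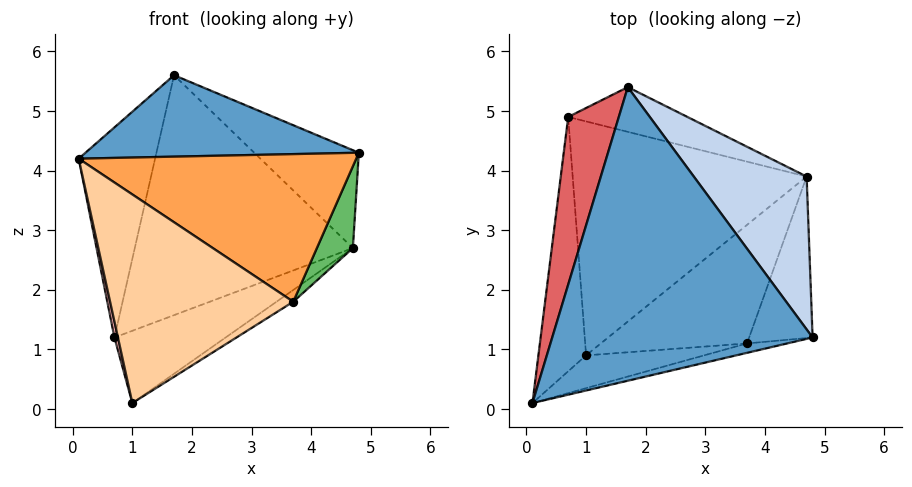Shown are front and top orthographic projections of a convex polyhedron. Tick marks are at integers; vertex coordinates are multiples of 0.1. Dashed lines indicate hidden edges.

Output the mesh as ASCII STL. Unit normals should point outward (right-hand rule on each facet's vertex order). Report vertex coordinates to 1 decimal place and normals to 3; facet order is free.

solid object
 facet normal 0.042 -0.267 0.963
  outer loop
   vertex 1.7 5.4 5.6
   vertex 0.1 0.1 4.2
   vertex 4.8 1.2 4.3
  endloop
 endfacet
 facet normal 0.735 0.366 0.571
  outer loop
   vertex 4.7 3.9 2.7
   vertex 1.7 5.4 5.6
   vertex 4.8 1.2 4.3
  endloop
 endfacet
 facet normal 0.229 -0.972 -0.062
  outer loop
   vertex 3.7 1.1 1.8
   vertex 4.8 1.2 4.3
   vertex 0.1 0.1 4.2
  endloop
 endfacet
 facet normal 0.168 -0.974 -0.153
  outer loop
   vertex 3.7 1.1 1.8
   vertex 0.1 0.1 4.2
   vertex 1.0 0.9 0.1
  endloop
 endfacet
 facet normal 0.900 -0.197 -0.388
  outer loop
   vertex 3.7 1.1 1.8
   vertex 4.7 3.9 2.7
   vertex 4.8 1.2 4.3
  endloop
 endfacet
 facet normal 0.526 0.084 -0.846
  outer loop
   vertex 3.7 1.1 1.8
   vertex 1.0 0.9 0.1
   vertex 4.7 3.9 2.7
  endloop
 endfacet
 facet normal -0.953 0.238 0.190
  outer loop
   vertex 0.7 4.9 1.2
   vertex 0.1 0.1 4.2
   vertex 1.7 5.4 5.6
  endloop
 endfacet
 facet normal -0.976 -0.014 -0.217
  outer loop
   vertex 0.7 4.9 1.2
   vertex 1.0 0.9 0.1
   vertex 0.1 0.1 4.2
  endloop
 endfacet
 facet normal 0.300 0.938 -0.175
  outer loop
   vertex 0.7 4.9 1.2
   vertex 1.7 5.4 5.6
   vertex 4.7 3.9 2.7
  endloop
 endfacet
 facet normal 0.397 0.271 -0.877
  outer loop
   vertex 0.7 4.9 1.2
   vertex 4.7 3.9 2.7
   vertex 1.0 0.9 0.1
  endloop
 endfacet
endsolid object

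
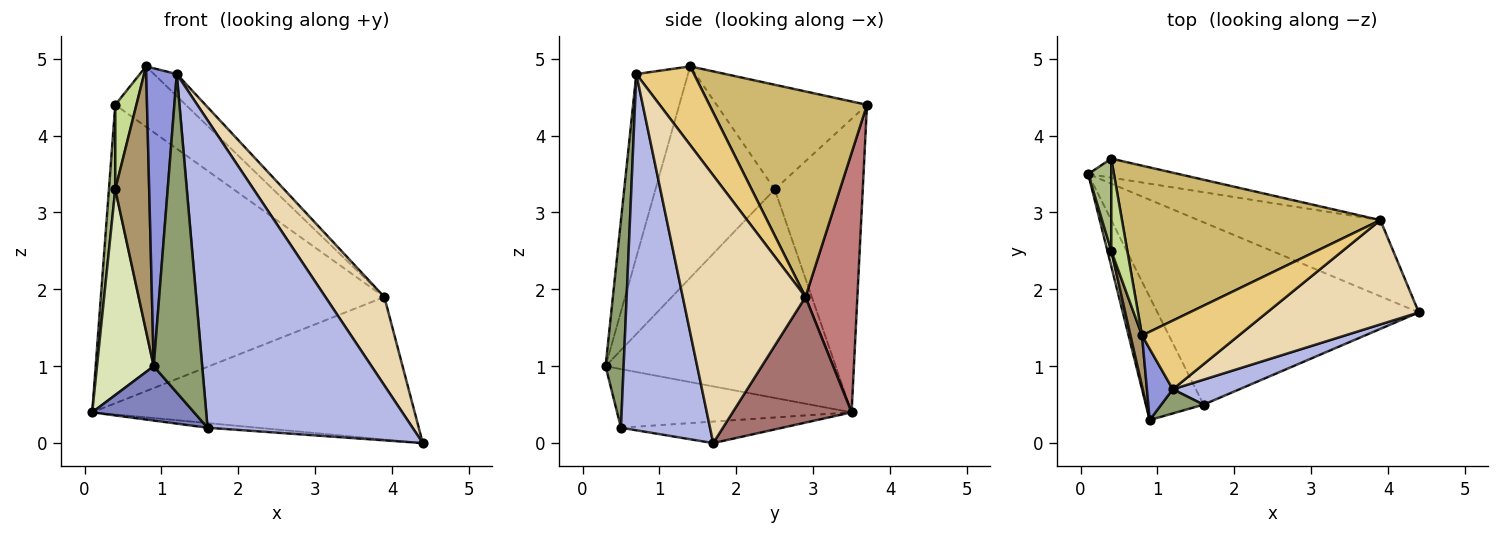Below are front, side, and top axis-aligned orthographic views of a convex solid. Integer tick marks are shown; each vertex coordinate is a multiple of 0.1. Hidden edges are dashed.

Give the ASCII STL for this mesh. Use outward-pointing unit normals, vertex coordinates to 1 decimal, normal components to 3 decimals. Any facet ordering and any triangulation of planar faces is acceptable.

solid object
 facet normal -0.082 0.025 -0.996
  outer loop
   vertex 1.6 0.5 0.2
   vertex 0.1 3.5 0.4
   vertex 4.4 1.7 0.0
  endloop
 endfacet
 facet normal -0.681 -0.296 -0.670
  outer loop
   vertex 1.6 0.5 0.2
   vertex 0.9 0.3 1.0
   vertex 0.1 3.5 0.4
  endloop
 endfacet
 facet normal -0.854 -0.505 0.121
  outer loop
   vertex 1.2 0.7 4.8
   vertex 0.8 1.4 4.9
   vertex 0.9 0.3 1.0
  endloop
 endfacet
 facet normal 0.397 -0.915 0.074
  outer loop
   vertex 1.2 0.7 4.8
   vertex 1.6 0.5 0.2
   vertex 4.4 1.7 0.0
  endloop
 endfacet
 facet normal 0.348 -0.935 0.071
  outer loop
   vertex 1.2 0.7 4.8
   vertex 0.9 0.3 1.0
   vertex 1.6 0.5 0.2
  endloop
 endfacet
 facet normal -0.994 -0.072 0.078
  outer loop
   vertex 0.4 2.5 3.3
   vertex 0.4 3.7 4.4
   vertex 0.1 3.5 0.4
  endloop
 endfacet
 facet normal -0.979 -0.138 0.150
  outer loop
   vertex 0.4 2.5 3.3
   vertex 0.8 1.4 4.9
   vertex 0.4 3.7 4.4
  endloop
 endfacet
 facet normal -0.971 -0.239 0.018
  outer loop
   vertex 0.4 2.5 3.3
   vertex 0.1 3.5 0.4
   vertex 0.9 0.3 1.0
  endloop
 endfacet
 facet normal -0.961 -0.273 0.052
  outer loop
   vertex 0.4 2.5 3.3
   vertex 0.9 0.3 1.0
   vertex 0.8 1.4 4.9
  endloop
 endfacet
 facet normal 0.600 0.268 0.754
  outer loop
   vertex 3.9 2.9 1.9
   vertex 0.4 3.7 4.4
   vertex 0.8 1.4 4.9
  endloop
 endfacet
 facet normal 0.612 0.242 0.753
  outer loop
   vertex 3.9 2.9 1.9
   vertex 0.8 1.4 4.9
   vertex 1.2 0.7 4.8
  endloop
 endfacet
 facet normal 0.803 -0.386 0.455
  outer loop
   vertex 3.9 2.9 1.9
   vertex 1.2 0.7 4.8
   vertex 4.4 1.7 0.0
  endloop
 endfacet
 facet normal 0.309 0.839 -0.448
  outer loop
   vertex 3.9 2.9 1.9
   vertex 4.4 1.7 0.0
   vertex 0.1 3.5 0.4
  endloop
 endfacet
 facet normal 0.180 0.982 -0.063
  outer loop
   vertex 3.9 2.9 1.9
   vertex 0.1 3.5 0.4
   vertex 0.4 3.7 4.4
  endloop
 endfacet
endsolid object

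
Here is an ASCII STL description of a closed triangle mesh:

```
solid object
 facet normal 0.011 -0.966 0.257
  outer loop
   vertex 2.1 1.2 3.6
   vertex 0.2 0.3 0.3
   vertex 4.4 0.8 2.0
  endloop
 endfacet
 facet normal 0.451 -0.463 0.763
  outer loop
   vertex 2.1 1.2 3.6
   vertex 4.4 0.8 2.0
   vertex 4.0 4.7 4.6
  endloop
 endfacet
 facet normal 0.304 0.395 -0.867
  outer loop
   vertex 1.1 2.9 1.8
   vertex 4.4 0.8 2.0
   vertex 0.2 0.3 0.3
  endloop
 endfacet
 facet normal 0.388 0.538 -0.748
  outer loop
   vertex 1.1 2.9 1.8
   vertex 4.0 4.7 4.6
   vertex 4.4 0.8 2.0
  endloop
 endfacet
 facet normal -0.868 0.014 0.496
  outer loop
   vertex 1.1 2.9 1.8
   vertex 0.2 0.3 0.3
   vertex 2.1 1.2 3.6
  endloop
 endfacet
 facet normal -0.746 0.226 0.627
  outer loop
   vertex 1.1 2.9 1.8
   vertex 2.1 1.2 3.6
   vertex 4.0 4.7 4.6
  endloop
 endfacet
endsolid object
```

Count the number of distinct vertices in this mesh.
5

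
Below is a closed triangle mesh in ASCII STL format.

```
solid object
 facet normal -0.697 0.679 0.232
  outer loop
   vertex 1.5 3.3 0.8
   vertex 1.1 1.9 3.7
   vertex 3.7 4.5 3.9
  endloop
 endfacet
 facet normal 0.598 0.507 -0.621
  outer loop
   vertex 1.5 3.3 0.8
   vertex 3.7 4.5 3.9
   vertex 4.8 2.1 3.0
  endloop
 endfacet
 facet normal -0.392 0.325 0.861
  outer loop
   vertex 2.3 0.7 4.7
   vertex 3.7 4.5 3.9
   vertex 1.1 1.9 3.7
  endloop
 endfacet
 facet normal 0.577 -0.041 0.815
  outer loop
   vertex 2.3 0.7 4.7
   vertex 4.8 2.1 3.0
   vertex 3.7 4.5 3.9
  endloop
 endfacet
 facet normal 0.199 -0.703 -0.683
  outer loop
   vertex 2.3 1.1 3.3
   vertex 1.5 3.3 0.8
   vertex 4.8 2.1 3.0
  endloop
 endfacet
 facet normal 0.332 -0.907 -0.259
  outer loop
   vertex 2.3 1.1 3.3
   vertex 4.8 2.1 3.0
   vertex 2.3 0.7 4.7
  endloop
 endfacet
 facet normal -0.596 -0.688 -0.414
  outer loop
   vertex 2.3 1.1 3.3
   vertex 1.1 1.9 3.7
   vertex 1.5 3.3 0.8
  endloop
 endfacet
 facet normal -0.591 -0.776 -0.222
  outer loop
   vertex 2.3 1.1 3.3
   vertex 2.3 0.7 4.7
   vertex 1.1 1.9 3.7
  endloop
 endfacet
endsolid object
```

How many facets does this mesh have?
8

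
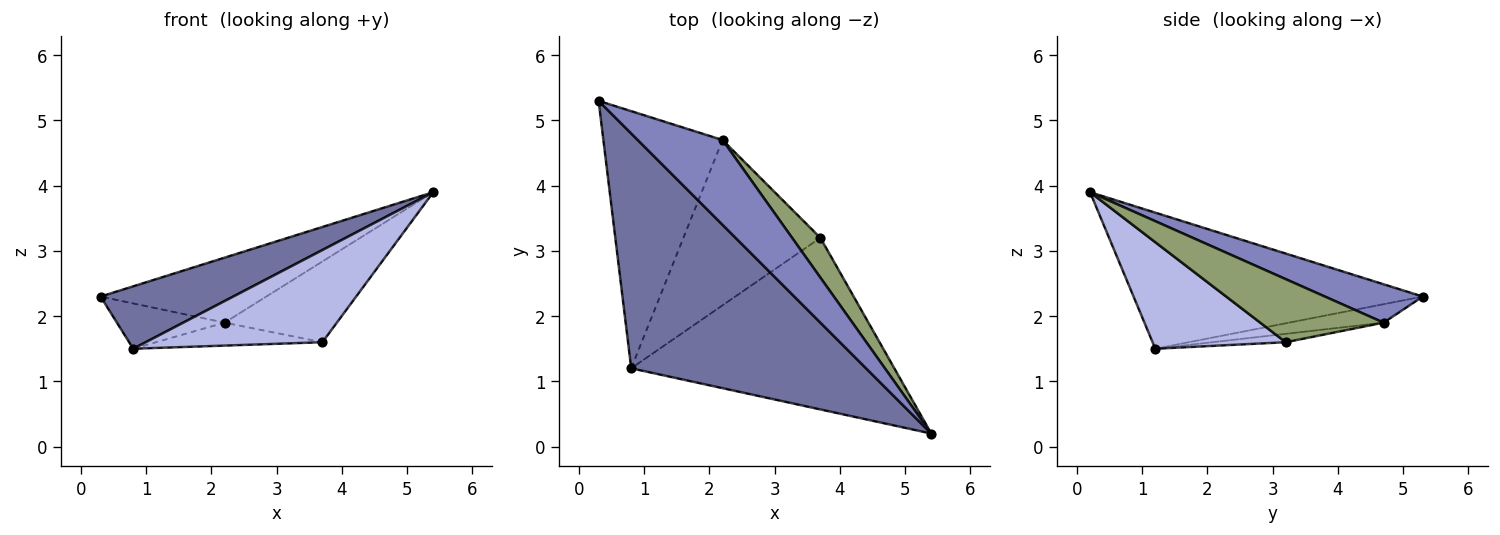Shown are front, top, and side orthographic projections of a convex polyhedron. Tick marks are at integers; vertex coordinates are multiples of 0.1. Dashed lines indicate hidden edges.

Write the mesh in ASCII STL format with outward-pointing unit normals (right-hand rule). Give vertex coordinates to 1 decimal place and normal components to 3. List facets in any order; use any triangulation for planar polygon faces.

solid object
 facet normal -0.489 -0.224 0.843
  outer loop
   vertex 0.8 1.2 1.5
   vertex 5.4 0.2 3.9
   vertex 0.3 5.3 2.3
  endloop
 endfacet
 facet normal 0.338 0.572 0.747
  outer loop
   vertex 2.2 4.7 1.9
   vertex 0.3 5.3 2.3
   vertex 5.4 0.2 3.9
  endloop
 endfacet
 facet normal -0.151 0.172 -0.974
  outer loop
   vertex 2.2 4.7 1.9
   vertex 0.8 1.2 1.5
   vertex 0.3 5.3 2.3
  endloop
 endfacet
 facet normal 0.336 -0.446 -0.830
  outer loop
   vertex 3.7 3.2 1.6
   vertex 5.4 0.2 3.9
   vertex 0.8 1.2 1.5
  endloop
 endfacet
 facet normal 0.702 0.639 0.315
  outer loop
   vertex 3.7 3.2 1.6
   vertex 2.2 4.7 1.9
   vertex 5.4 0.2 3.9
  endloop
 endfacet
 facet normal -0.061 0.137 -0.989
  outer loop
   vertex 3.7 3.2 1.6
   vertex 0.8 1.2 1.5
   vertex 2.2 4.7 1.9
  endloop
 endfacet
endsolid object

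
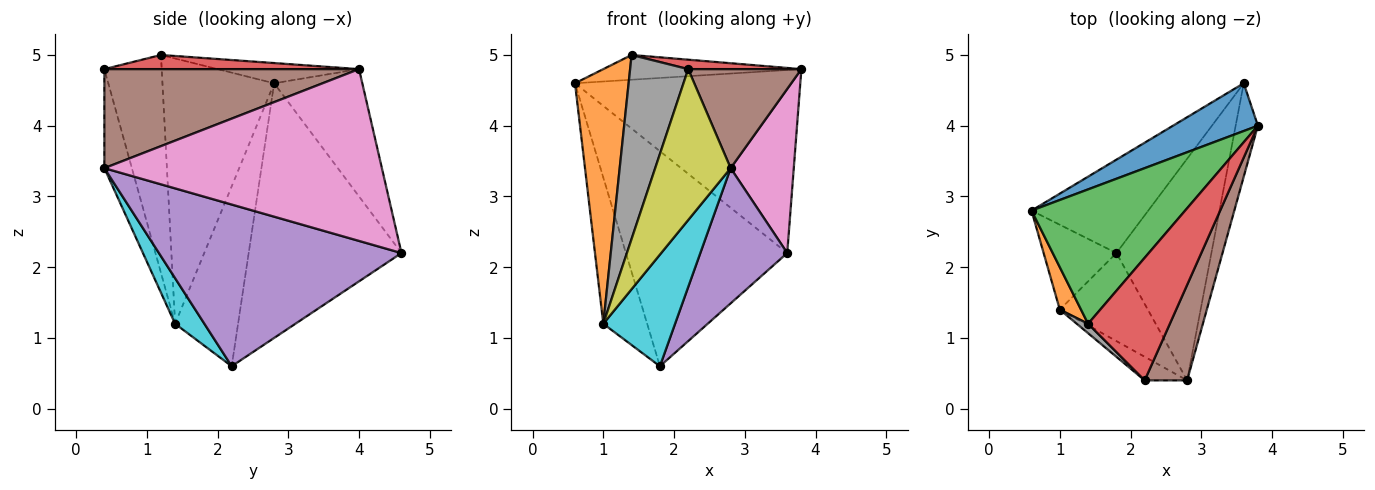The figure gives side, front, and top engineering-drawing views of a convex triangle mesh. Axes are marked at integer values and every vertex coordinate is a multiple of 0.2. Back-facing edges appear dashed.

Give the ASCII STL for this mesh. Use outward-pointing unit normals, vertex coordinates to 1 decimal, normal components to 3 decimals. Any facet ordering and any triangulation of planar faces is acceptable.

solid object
 facet normal -0.354 0.905 0.236
  outer loop
   vertex 3.6 4.6 2.2
   vertex 0.6 2.8 4.6
   vertex 3.8 4.0 4.8
  endloop
 endfacet
 facet normal -0.656 0.692 -0.301
  outer loop
   vertex 3.6 4.6 2.2
   vertex 1.8 2.2 0.6
   vertex 0.6 2.8 4.6
  endloop
 endfacet
 facet normal -0.128 0.180 0.975
  outer loop
   vertex 1.4 1.2 5.0
   vertex 3.8 4.0 4.8
   vertex 0.6 2.8 4.6
  endloop
 endfacet
 facet normal 0.170 -0.076 0.983
  outer loop
   vertex 1.4 1.2 5.0
   vertex 2.2 0.4 4.8
   vertex 3.8 4.0 4.8
  endloop
 endfacet
 facet normal 0.824 -0.295 -0.484
  outer loop
   vertex 2.8 0.4 3.4
   vertex 1.8 2.2 0.6
   vertex 3.6 4.6 2.2
  endloop
 endfacet
 facet normal 0.851 -0.378 0.365
  outer loop
   vertex 2.8 0.4 3.4
   vertex 3.8 4.0 4.8
   vertex 2.2 0.4 4.8
  endloop
 endfacet
 facet normal 0.967 -0.220 -0.125
  outer loop
   vertex 2.8 0.4 3.4
   vertex 3.6 4.6 2.2
   vertex 3.8 4.0 4.8
  endloop
 endfacet
 facet normal -0.702 -0.711 0.036
  outer loop
   vertex 1.0 1.4 1.2
   vertex 2.2 0.4 4.8
   vertex 1.4 1.2 5.0
  endloop
 endfacet
 facet normal -0.339 -0.930 -0.145
  outer loop
   vertex 1.0 1.4 1.2
   vertex 2.8 0.4 3.4
   vertex 2.2 0.4 4.8
  endloop
 endfacet
 facet normal 0.305 -0.748 -0.590
  outer loop
   vertex 1.0 1.4 1.2
   vertex 1.8 2.2 0.6
   vertex 2.8 0.4 3.4
  endloop
 endfacet
 facet normal -0.779 0.543 -0.315
  outer loop
   vertex 1.0 1.4 1.2
   vertex 0.6 2.8 4.6
   vertex 1.8 2.2 0.6
  endloop
 endfacet
 facet normal -0.899 -0.432 0.072
  outer loop
   vertex 1.0 1.4 1.2
   vertex 1.4 1.2 5.0
   vertex 0.6 2.8 4.6
  endloop
 endfacet
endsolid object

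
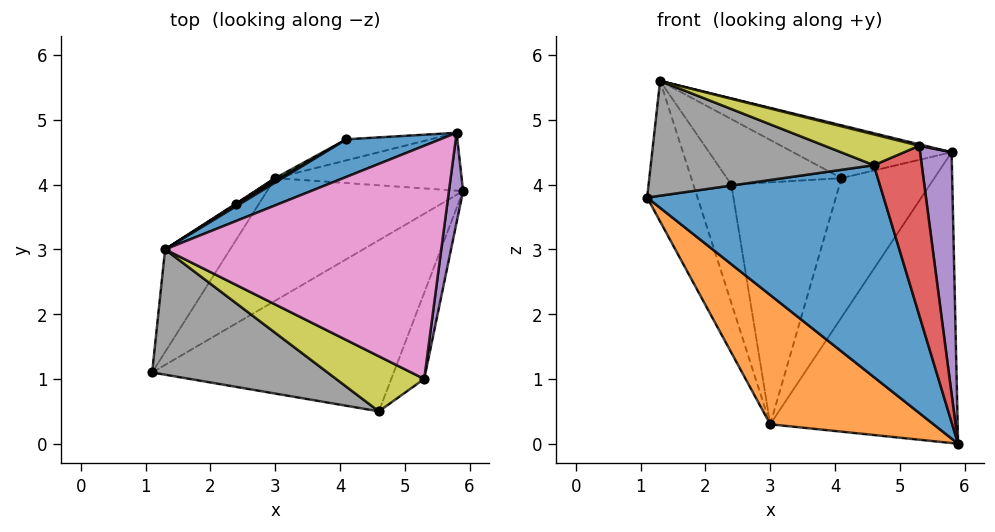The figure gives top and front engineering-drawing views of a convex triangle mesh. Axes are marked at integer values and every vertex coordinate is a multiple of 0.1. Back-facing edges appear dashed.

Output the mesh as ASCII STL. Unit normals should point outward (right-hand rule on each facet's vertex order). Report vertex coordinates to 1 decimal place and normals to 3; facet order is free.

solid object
 facet normal -0.044 -0.777 -0.628
  outer loop
   vertex 4.6 0.5 4.3
   vertex 1.1 1.1 3.8
   vertex 5.9 3.9 0.0
  endloop
 endfacet
 facet normal -0.120 -0.721 -0.683
  outer loop
   vertex 3.0 4.1 0.3
   vertex 5.9 3.9 0.0
   vertex 1.1 1.1 3.8
  endloop
 endfacet
 facet normal 0.047 0.980 -0.195
  outer loop
   vertex 3.0 4.1 0.3
   vertex 5.8 4.8 4.5
   vertex 5.9 3.9 0.0
  endloop
 endfacet
 facet normal 0.639 -0.685 -0.349
  outer loop
   vertex 5.3 1.0 4.6
   vertex 4.6 0.5 4.3
   vertex 5.9 3.9 0.0
  endloop
 endfacet
 facet normal 0.990 -0.129 0.048
  outer loop
   vertex 5.3 1.0 4.6
   vertex 5.9 3.9 0.0
   vertex 5.8 4.8 4.5
  endloop
 endfacet
 facet normal -0.921 0.315 -0.230
  outer loop
   vertex 1.3 3.0 5.6
   vertex 3.0 4.1 0.3
   vertex 1.1 1.1 3.8
  endloop
 endfacet
 facet normal 0.240 -0.006 0.971
  outer loop
   vertex 1.3 3.0 5.6
   vertex 5.3 1.0 4.6
   vertex 5.8 4.8 4.5
  endloop
 endfacet
 facet normal -0.216 -0.659 0.720
  outer loop
   vertex 1.3 3.0 5.6
   vertex 1.1 1.1 3.8
   vertex 4.6 0.5 4.3
  endloop
 endfacet
 facet normal -0.026 -0.488 0.873
  outer loop
   vertex 1.3 3.0 5.6
   vertex 4.6 0.5 4.3
   vertex 5.3 1.0 4.6
  endloop
 endfacet
 facet normal -0.023 0.989 -0.149
  outer loop
   vertex 4.1 4.7 4.1
   vertex 5.8 4.8 4.5
   vertex 3.0 4.1 0.3
  endloop
 endfacet
 facet normal -0.181 0.801 0.570
  outer loop
   vertex 4.1 4.7 4.1
   vertex 1.3 3.0 5.6
   vertex 5.8 4.8 4.5
  endloop
 endfacet
 facet normal -0.531 0.847 0.005
  outer loop
   vertex 2.4 3.7 4.0
   vertex 3.0 4.1 0.3
   vertex 1.3 3.0 5.6
  endloop
 endfacet
 facet normal -0.507 0.862 0.011
  outer loop
   vertex 2.4 3.7 4.0
   vertex 4.1 4.7 4.1
   vertex 3.0 4.1 0.3
  endloop
 endfacet
 facet normal -0.508 0.861 0.027
  outer loop
   vertex 2.4 3.7 4.0
   vertex 1.3 3.0 5.6
   vertex 4.1 4.7 4.1
  endloop
 endfacet
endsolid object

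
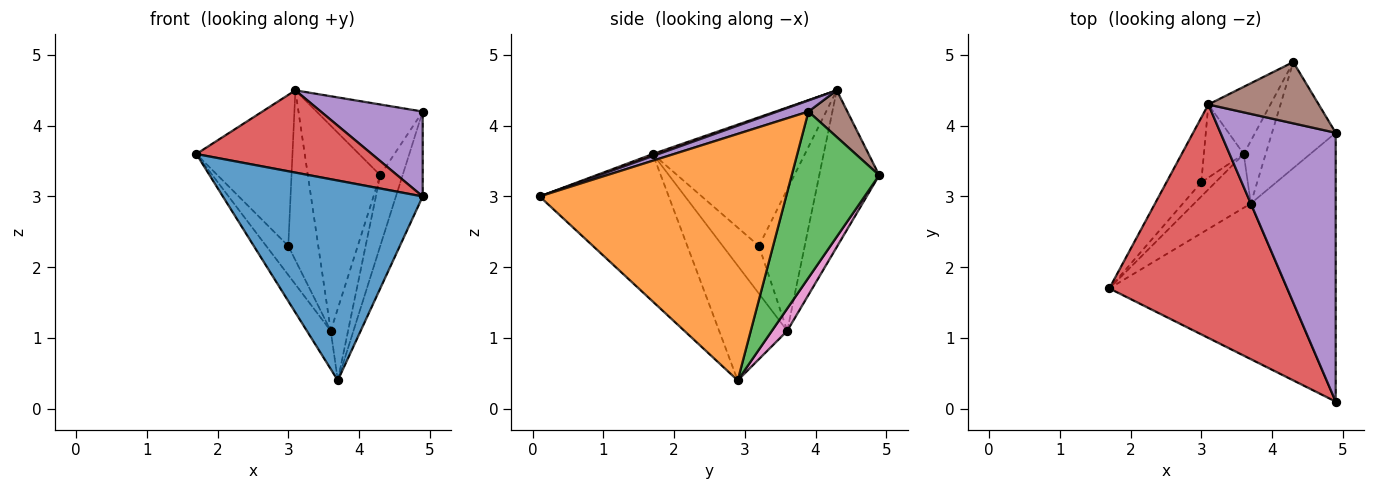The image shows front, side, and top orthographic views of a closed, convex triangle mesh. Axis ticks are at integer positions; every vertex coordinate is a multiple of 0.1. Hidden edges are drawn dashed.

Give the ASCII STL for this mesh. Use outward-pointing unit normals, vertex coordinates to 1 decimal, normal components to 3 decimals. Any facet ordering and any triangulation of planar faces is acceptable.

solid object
 facet normal -0.454 -0.703 -0.547
  outer loop
   vertex 3.7 2.9 0.4
   vertex 4.9 0.1 3.0
   vertex 1.7 1.7 3.6
  endloop
 endfacet
 facet normal 0.941 0.102 -0.324
  outer loop
   vertex 3.7 2.9 0.4
   vertex 4.9 3.9 4.2
   vertex 4.9 0.1 3.0
  endloop
 endfacet
 facet normal 0.908 0.232 -0.348
  outer loop
   vertex 4.3 4.9 3.3
   vertex 4.9 3.9 4.2
   vertex 3.7 2.9 0.4
  endloop
 endfacet
 facet normal 0.011 -0.332 0.943
  outer loop
   vertex 3.1 4.3 4.5
   vertex 1.7 1.7 3.6
   vertex 4.9 0.1 3.0
  endloop
 endfacet
 facet normal 0.092 -0.300 0.950
  outer loop
   vertex 3.1 4.3 4.5
   vertex 4.9 0.1 3.0
   vertex 4.9 3.9 4.2
  endloop
 endfacet
 facet normal 0.267 0.728 0.631
  outer loop
   vertex 3.1 4.3 4.5
   vertex 4.9 3.9 4.2
   vertex 4.3 4.9 3.3
  endloop
 endfacet
 facet normal 0.556 0.626 -0.547
  outer loop
   vertex 3.6 3.6 1.1
   vertex 4.3 4.9 3.3
   vertex 3.7 2.9 0.4
  endloop
 endfacet
 facet normal -0.618 0.747 -0.245
  outer loop
   vertex 3.6 3.6 1.1
   vertex 3.1 4.3 4.5
   vertex 4.3 4.9 3.3
  endloop
 endfacet
 facet normal -0.855 0.300 -0.422
  outer loop
   vertex 3.6 3.6 1.1
   vertex 3.7 2.9 0.4
   vertex 1.7 1.7 3.6
  endloop
 endfacet
 facet normal -0.824 0.521 -0.223
  outer loop
   vertex 3.0 3.2 2.3
   vertex 1.7 1.7 3.6
   vertex 3.1 4.3 4.5
  endloop
 endfacet
 facet normal -0.828 0.504 -0.246
  outer loop
   vertex 3.0 3.2 2.3
   vertex 3.6 3.6 1.1
   vertex 1.7 1.7 3.6
  endloop
 endfacet
 facet normal -0.814 0.533 -0.230
  outer loop
   vertex 3.0 3.2 2.3
   vertex 3.1 4.3 4.5
   vertex 3.6 3.6 1.1
  endloop
 endfacet
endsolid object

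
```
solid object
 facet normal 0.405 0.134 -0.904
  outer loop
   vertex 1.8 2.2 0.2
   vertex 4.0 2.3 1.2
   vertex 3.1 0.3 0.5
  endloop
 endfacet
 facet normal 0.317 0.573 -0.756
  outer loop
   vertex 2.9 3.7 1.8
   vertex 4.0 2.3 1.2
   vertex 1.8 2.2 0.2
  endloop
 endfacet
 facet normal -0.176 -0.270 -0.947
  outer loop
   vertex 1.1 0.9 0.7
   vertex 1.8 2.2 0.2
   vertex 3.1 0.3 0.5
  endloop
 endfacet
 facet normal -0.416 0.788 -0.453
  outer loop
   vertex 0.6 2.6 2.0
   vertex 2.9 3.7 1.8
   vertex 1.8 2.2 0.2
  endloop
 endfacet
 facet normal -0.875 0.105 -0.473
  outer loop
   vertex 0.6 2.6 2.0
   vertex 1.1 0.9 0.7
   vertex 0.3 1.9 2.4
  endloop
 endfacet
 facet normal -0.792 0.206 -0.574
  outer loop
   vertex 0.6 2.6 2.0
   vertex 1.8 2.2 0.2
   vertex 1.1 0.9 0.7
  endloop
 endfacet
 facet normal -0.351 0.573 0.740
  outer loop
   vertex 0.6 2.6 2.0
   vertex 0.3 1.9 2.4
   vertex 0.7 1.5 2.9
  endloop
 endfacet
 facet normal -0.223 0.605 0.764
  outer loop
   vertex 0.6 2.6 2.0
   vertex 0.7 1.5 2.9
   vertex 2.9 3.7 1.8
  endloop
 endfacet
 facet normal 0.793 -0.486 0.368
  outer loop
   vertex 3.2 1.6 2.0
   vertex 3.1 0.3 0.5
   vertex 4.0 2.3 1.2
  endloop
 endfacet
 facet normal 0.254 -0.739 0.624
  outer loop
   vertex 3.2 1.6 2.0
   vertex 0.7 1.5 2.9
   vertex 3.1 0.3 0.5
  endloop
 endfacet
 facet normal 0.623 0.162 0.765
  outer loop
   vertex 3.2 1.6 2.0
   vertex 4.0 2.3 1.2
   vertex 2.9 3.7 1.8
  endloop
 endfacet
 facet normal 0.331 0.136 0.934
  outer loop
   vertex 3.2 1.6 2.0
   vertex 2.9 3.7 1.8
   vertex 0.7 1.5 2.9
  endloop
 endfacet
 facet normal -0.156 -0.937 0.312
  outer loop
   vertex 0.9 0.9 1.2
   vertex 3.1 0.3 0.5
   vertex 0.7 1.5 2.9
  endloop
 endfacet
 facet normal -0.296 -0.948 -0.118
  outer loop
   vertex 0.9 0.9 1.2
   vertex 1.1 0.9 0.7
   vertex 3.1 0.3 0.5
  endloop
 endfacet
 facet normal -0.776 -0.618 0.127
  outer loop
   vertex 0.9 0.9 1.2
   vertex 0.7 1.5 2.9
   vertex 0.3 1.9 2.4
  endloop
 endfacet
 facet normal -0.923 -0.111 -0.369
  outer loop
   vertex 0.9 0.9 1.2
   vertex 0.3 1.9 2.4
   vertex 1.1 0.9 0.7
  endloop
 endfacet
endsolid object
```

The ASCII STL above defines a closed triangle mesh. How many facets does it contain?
16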